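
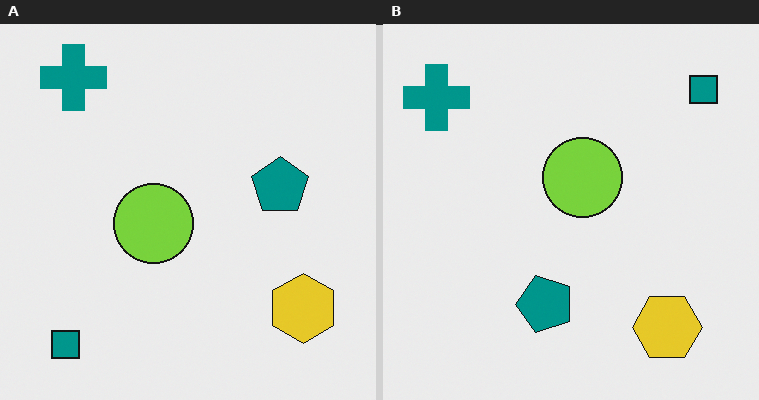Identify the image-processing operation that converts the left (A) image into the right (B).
The image was transposed (reflected across the top-left ↔ bottom-right diagonal).

Shapes have swapped their row and column positions — what was in the top-right is now in the bottom-left — a diagonal reflection.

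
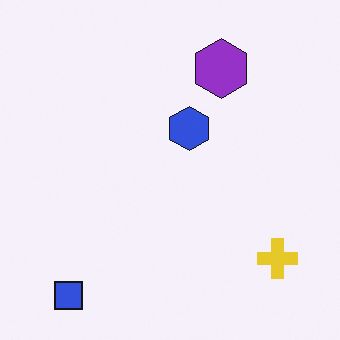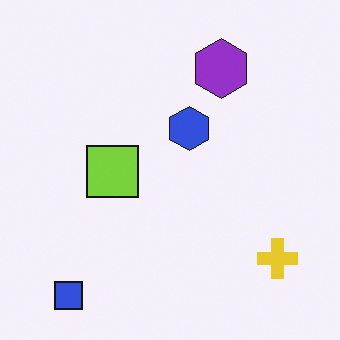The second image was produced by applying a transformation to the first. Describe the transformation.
The second image is the first overlaid with an additional lime square.

A lime square appears in the second image that is absent from the first.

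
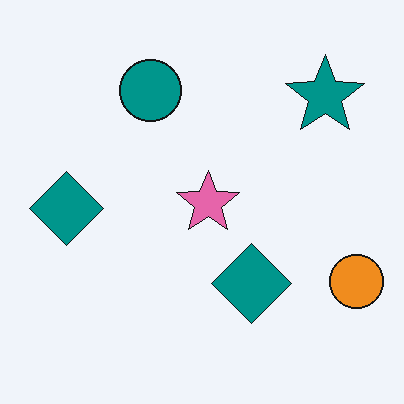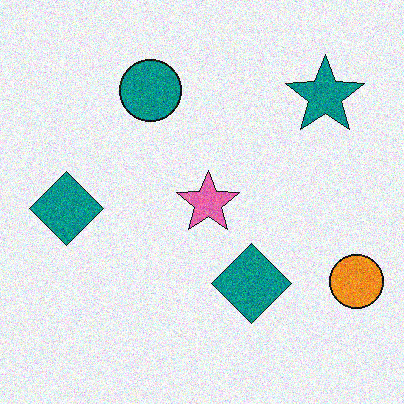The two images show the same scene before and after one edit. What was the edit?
The image was degraded with visible gaussian noise.

Random speckle covers the whole image, including the flat background.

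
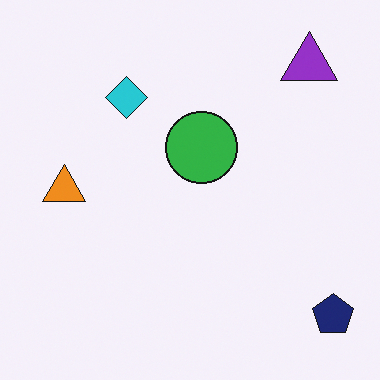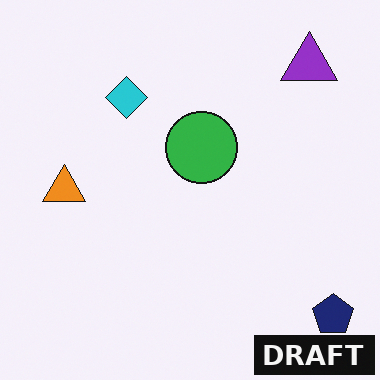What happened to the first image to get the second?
The transformation is: watermarked with the text "DRAFT" in the lower-right corner.

A dark label reading "DRAFT" appears in the lower-right corner.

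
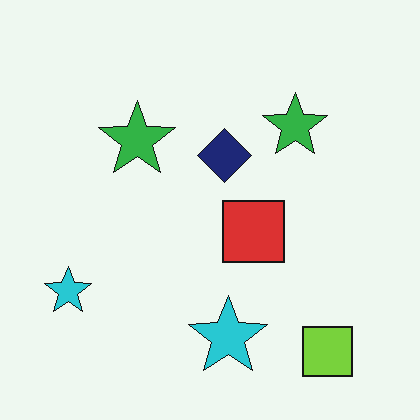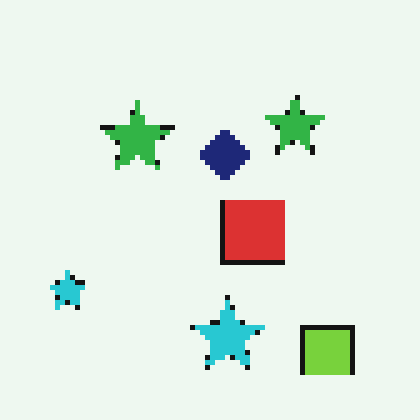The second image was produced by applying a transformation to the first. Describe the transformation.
The second image is the first lightly pixelated (a mild mosaic effect).

Shapes are reduced to large square blocks; fine edges and outlines are lost — a downscale-then-upscale (mosaic) effect.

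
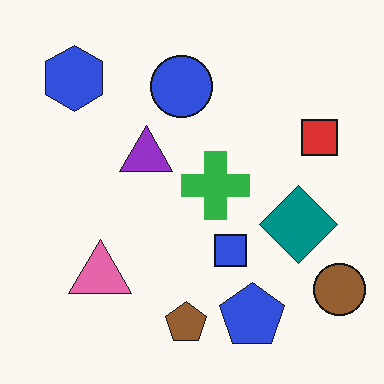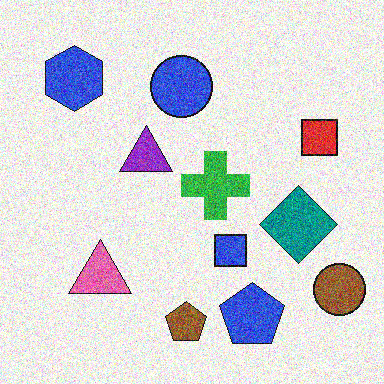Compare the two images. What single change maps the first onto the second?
The second image is the first degraded with heavy additive noise.

Random speckle covers the whole image, including the flat background.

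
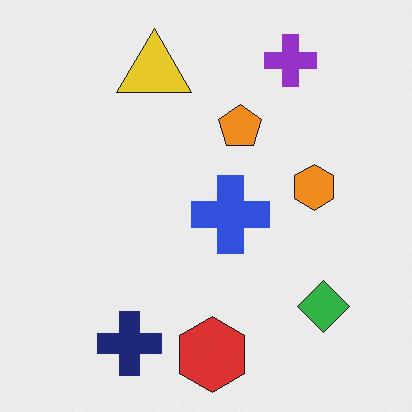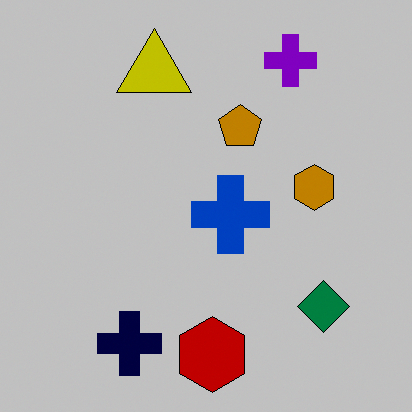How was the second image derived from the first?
The image was heavily posterized to just a handful of flat colors.

Each flat color has snapped to a coarser quantized level — most visibly, the near-white background has dropped to a flat grey.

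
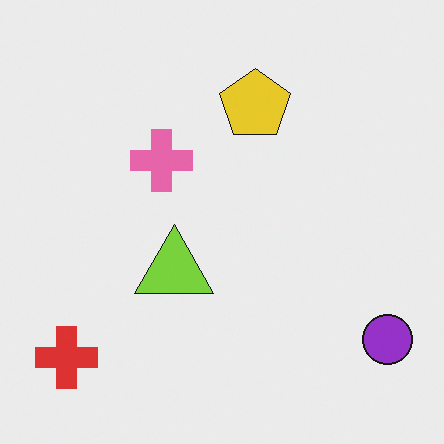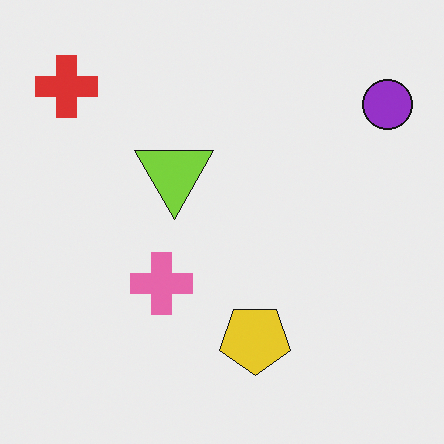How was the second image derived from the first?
Flipped vertically (top ↔ bottom).

The red cross is in the bottom-left of the first image and the top-left of the second — shapes on opposite sides of the horizontal midline have swapped in a mirror flip.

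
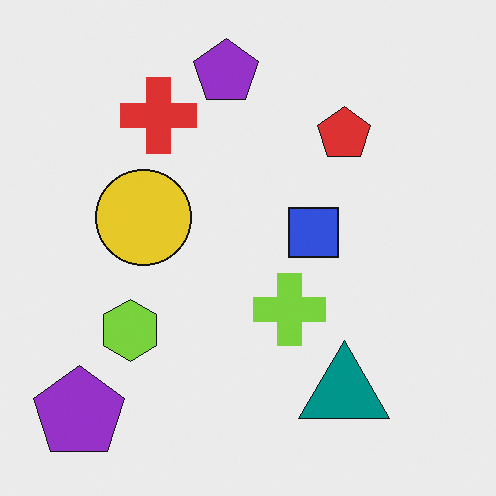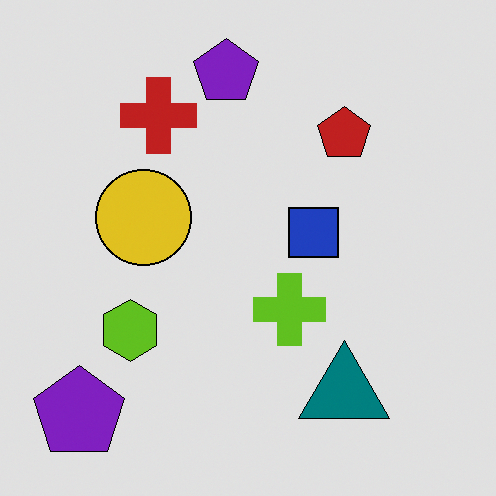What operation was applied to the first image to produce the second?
The image was posterized to a reduced palette.

Each flat color has snapped to a coarser quantized level — most visibly, the near-white background has dropped to a flat grey.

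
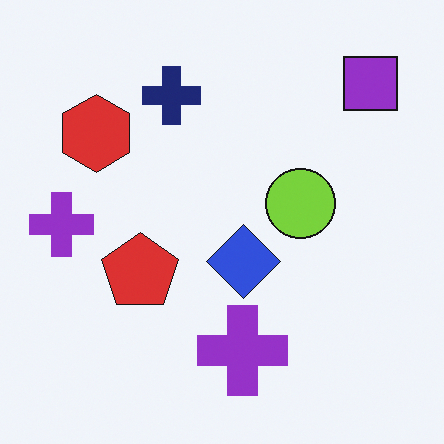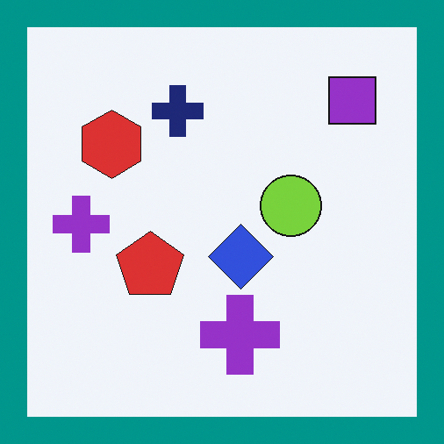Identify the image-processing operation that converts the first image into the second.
This is the original image framed with a teal border.

A solid teal frame runs around the edge of the second image, with the content slightly shrunk inside it.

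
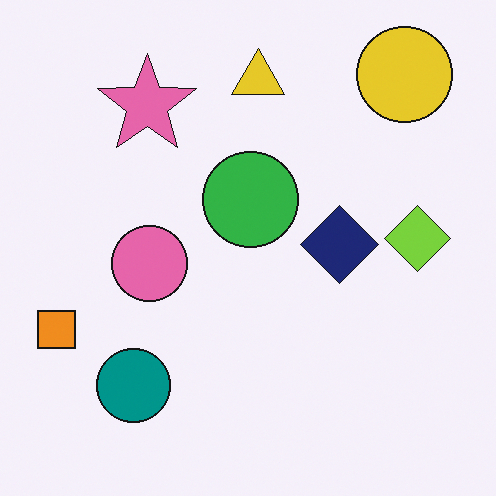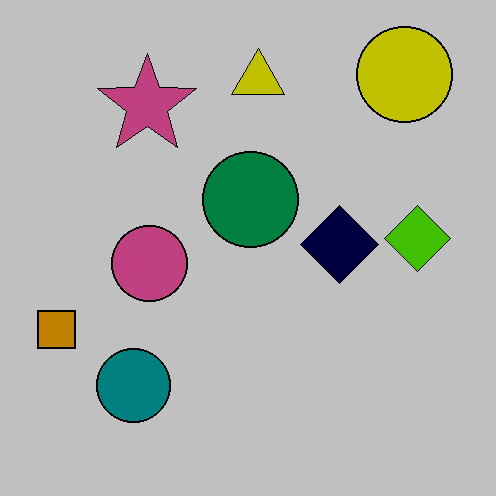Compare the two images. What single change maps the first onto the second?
The second image is the first heavily posterized to just a handful of flat colors.

Each flat color has snapped to a coarser quantized level — most visibly, the near-white background has dropped to a flat grey.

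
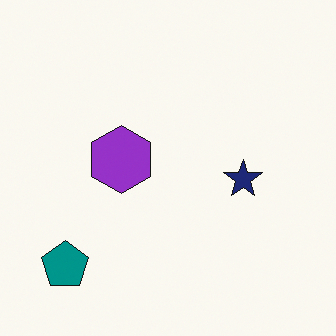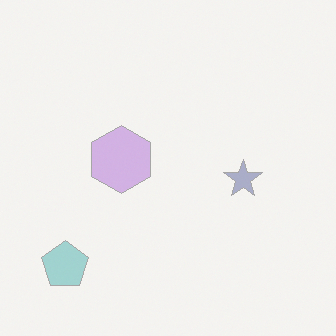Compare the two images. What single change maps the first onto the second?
Given much lower contrast.

Tones are pushed toward mid-grey across the whole image — a global contrast change.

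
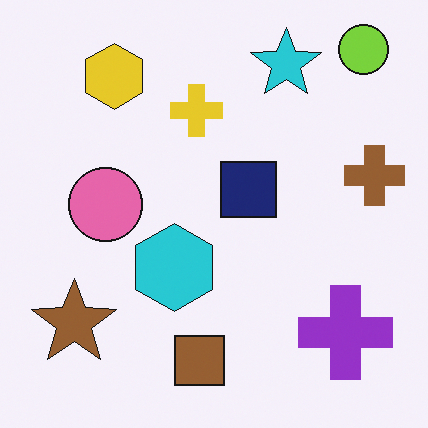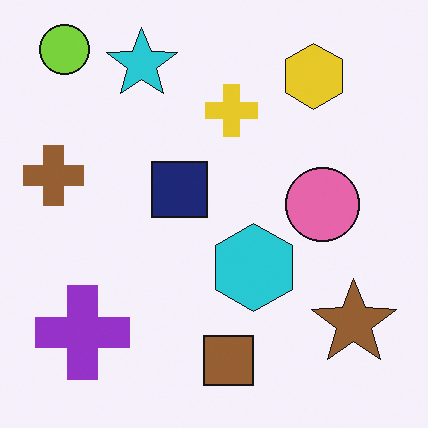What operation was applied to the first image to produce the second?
The transformation is: flipped horizontally (left ↔ right).

The brown cross is in the right of the first image and the left of the second — shapes on opposite sides of the vertical midline have swapped in a mirror flip.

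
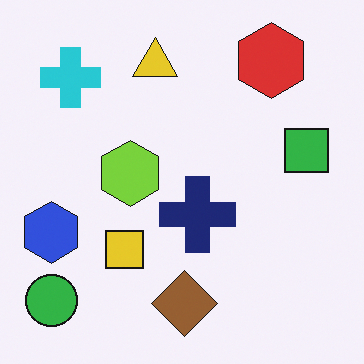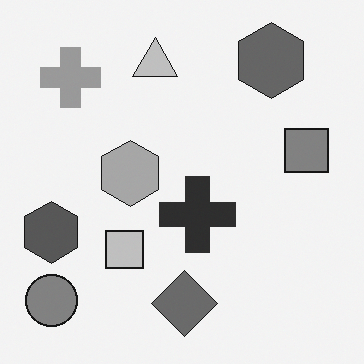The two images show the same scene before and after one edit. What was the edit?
The transformation is: converted to grayscale.

All color is removed — every shape is now a shade of grey.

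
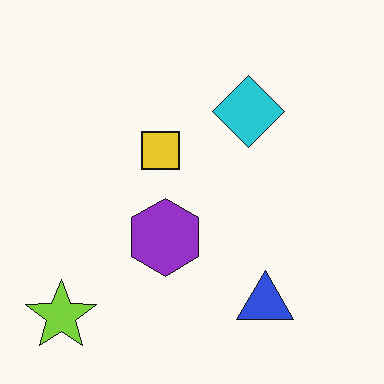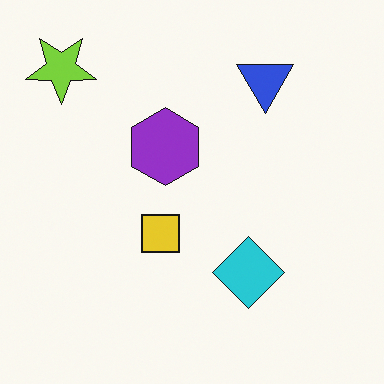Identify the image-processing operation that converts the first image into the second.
This is the original image flipped vertically (top ↔ bottom).

The lime star is in the bottom-left of the first image and the top-left of the second — shapes on opposite sides of the horizontal midline have swapped in a mirror flip.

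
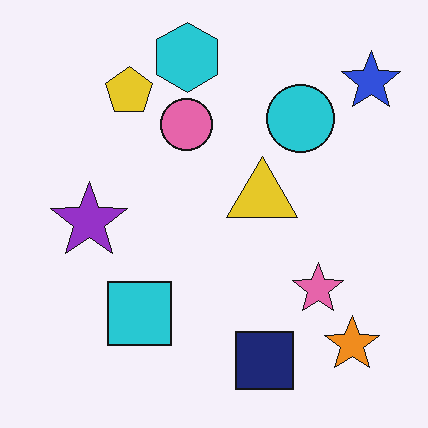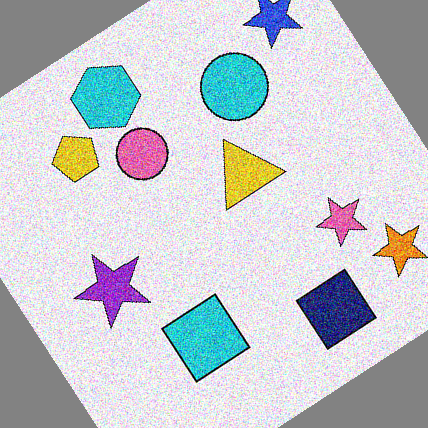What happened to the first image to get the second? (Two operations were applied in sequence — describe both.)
The second image is the first degraded with strong gaussian noise, then rotated counter-clockwise by a large amount — several tens of degrees.

Random speckle covers the whole image, including the flat background. Every shape is tilted by the same angle and the image corners show triangular fill wedges — a whole-image rotation by a non-right angle.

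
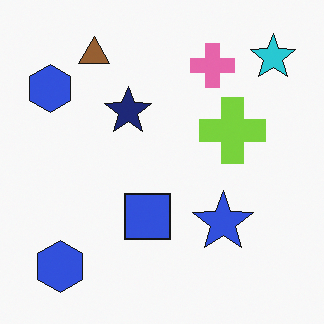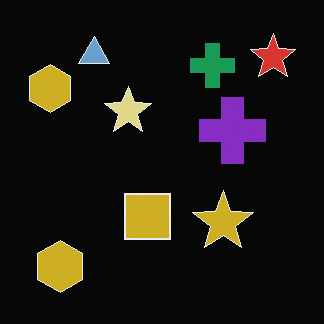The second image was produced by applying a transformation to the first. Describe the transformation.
The second image is the first color-inverted (negative).

The light background has become dark and every shape's color is its complement — a photographic negative.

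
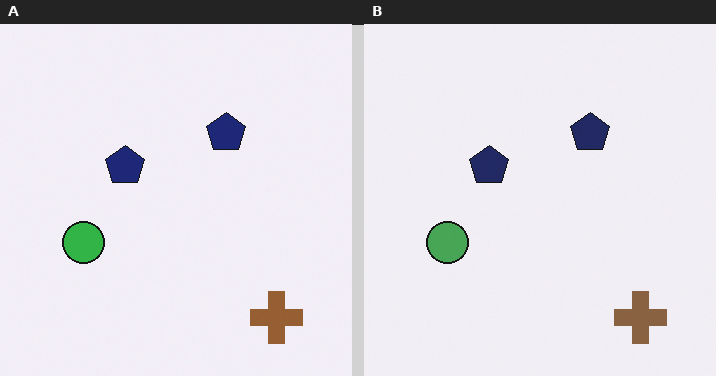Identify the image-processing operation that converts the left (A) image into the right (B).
The right (B) image is the left (A) slightly desaturated.

All colors are more muted and greyish — a global saturation change.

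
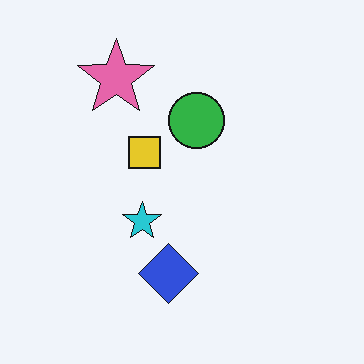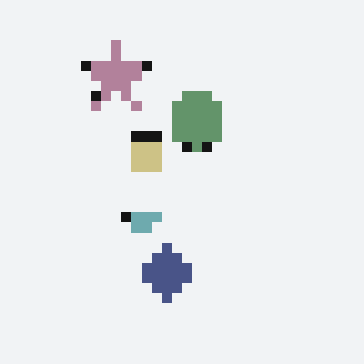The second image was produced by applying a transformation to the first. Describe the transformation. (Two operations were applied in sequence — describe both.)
The second image is the first heavily desaturated, then coarsely pixelated.

All colors are more muted and greyish — a global saturation change. Shapes are reduced to large square blocks; fine edges and outlines are lost — a downscale-then-upscale (mosaic) effect.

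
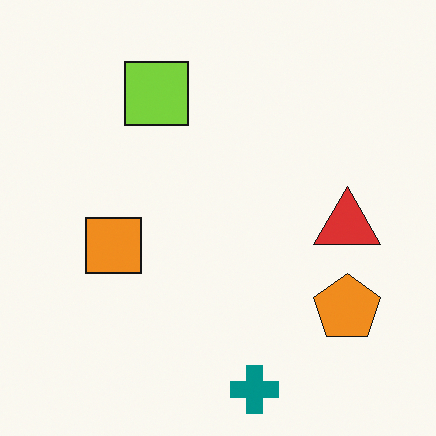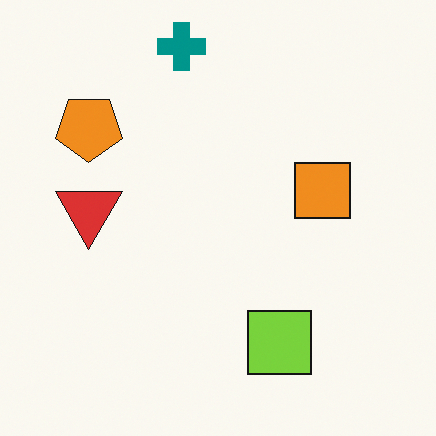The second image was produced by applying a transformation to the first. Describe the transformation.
The second image is the first rotated 180°.

The teal cross sits in the bottom of the first image and the top of the second — consistent with a whole-image 180° rotation.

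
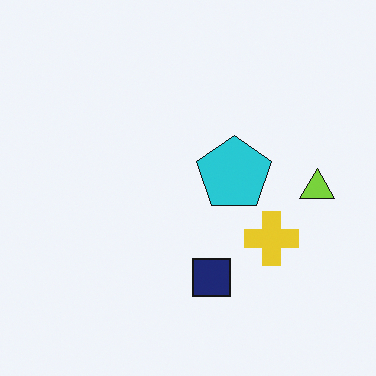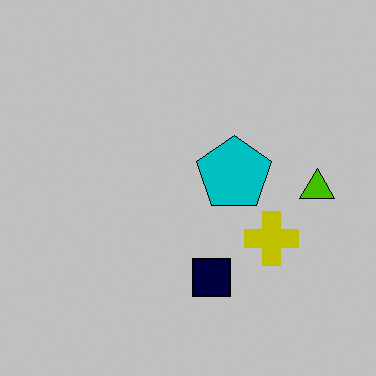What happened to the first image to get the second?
The image was heavily posterized to just a handful of flat colors.

Each flat color has snapped to a coarser quantized level — most visibly, the near-white background has dropped to a flat grey.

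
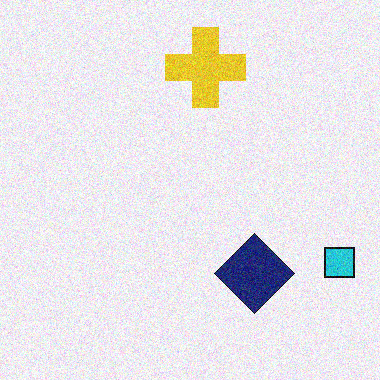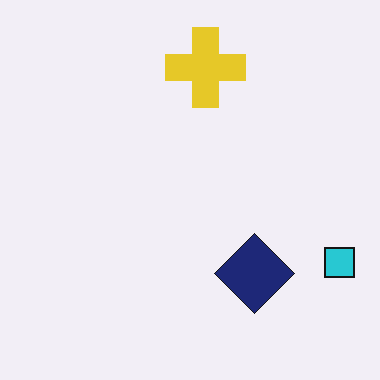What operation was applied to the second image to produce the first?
The first image is the second degraded with visible gaussian noise.

Random speckle covers the whole image, including the flat background.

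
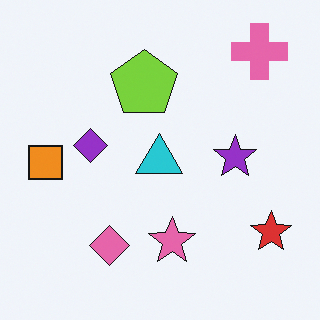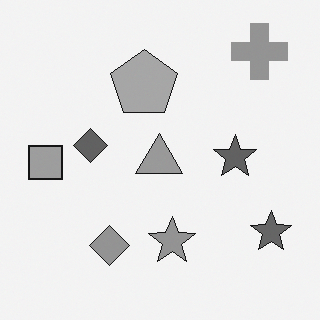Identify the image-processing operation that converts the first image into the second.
The image was converted to grayscale.

All color is removed — every shape is now a shade of grey.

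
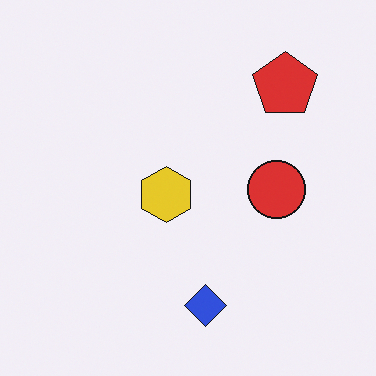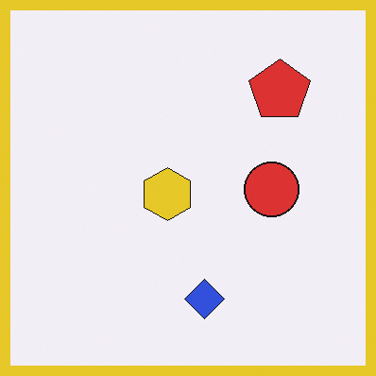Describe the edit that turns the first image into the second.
The transformation is: framed with a yellow border.

A solid yellow frame runs around the edge of the second image, with the content slightly shrunk inside it.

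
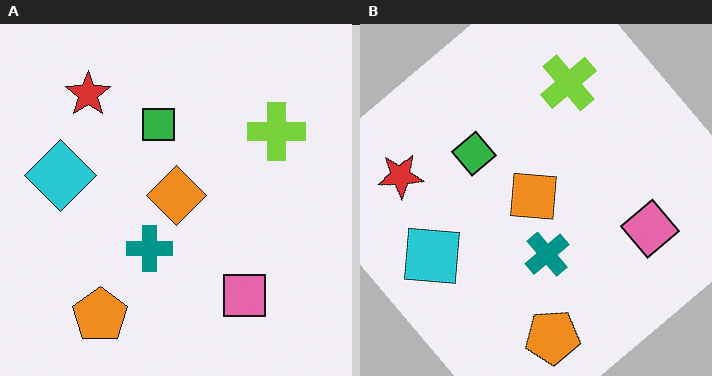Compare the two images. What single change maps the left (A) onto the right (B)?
Rotated counter-clockwise by a large amount — several tens of degrees.

Every shape is tilted by the same angle and the image corners show triangular fill wedges — a whole-image rotation by a non-right angle.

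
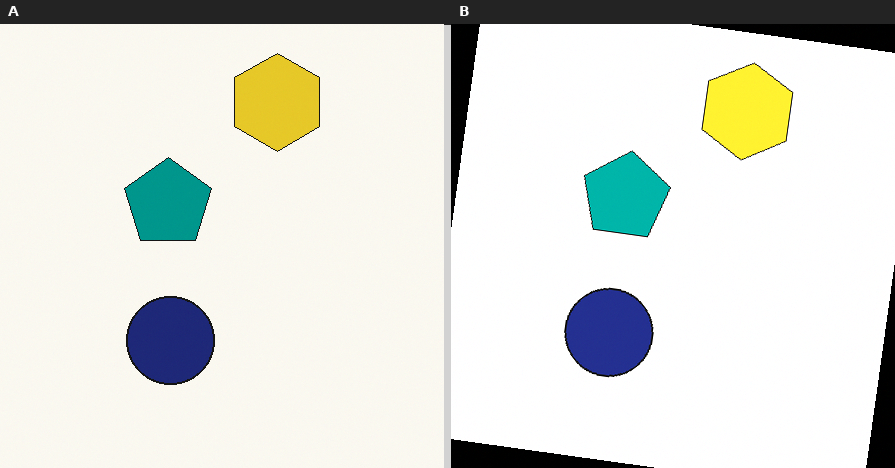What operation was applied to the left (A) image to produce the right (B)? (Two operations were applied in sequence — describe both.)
The image was rotated clockwise by a slight angle, then brightened a little.

Every shape is tilted by the same angle and the image corners show triangular fill wedges — a whole-image rotation by a non-right angle. Every pixel — background and shapes alike — is uniformly brightened.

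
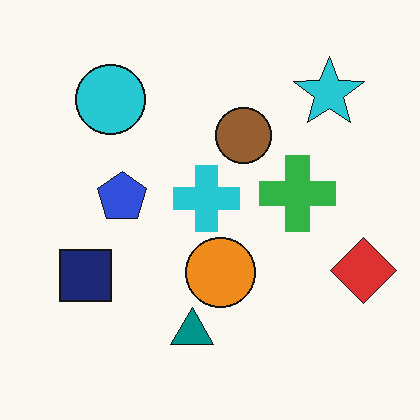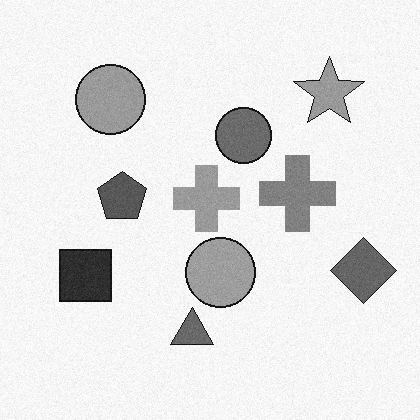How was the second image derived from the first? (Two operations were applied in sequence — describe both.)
The transformation is: degraded with a light layer of grain, then converted to grayscale.

Random speckle covers the whole image, including the flat background. All color is removed — every shape is now a shade of grey.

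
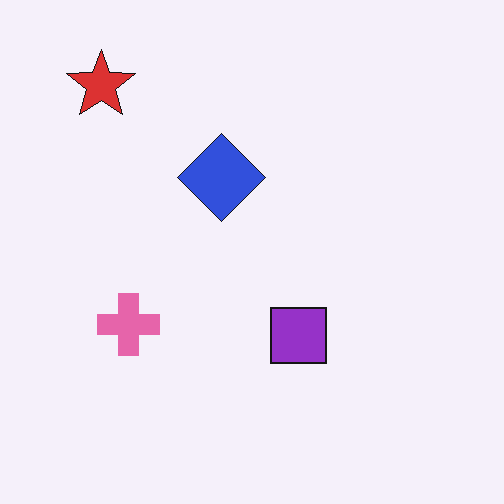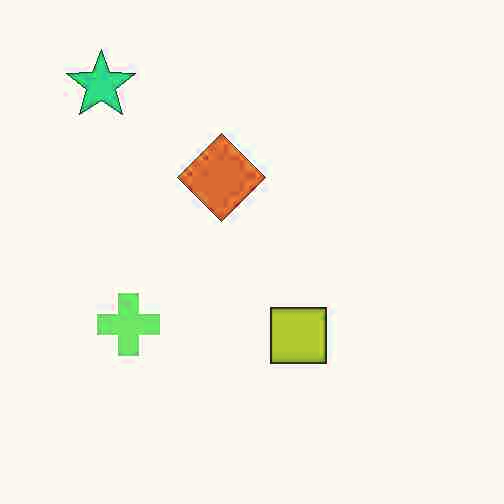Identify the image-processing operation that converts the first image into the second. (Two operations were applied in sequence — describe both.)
The second image is the first degraded with heavy JPEG compression, then hue-shifted noticeably.

Blocky 8×8 compression artifacts appear around shape edges and the flat background shows ringing — characteristic JPEG degradation. Every shape's color has rotated by the same amount around the hue wheel — a uniform hue shift.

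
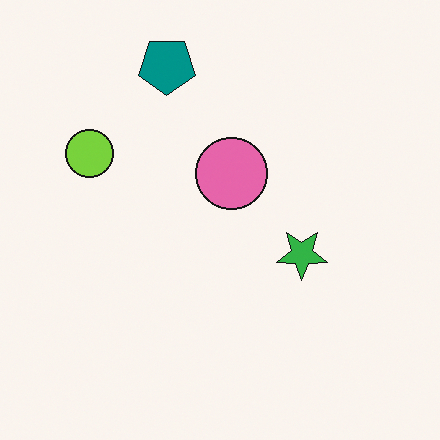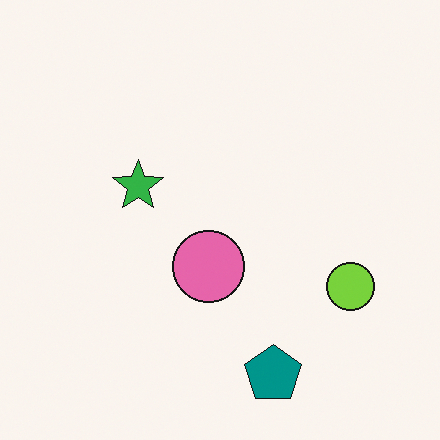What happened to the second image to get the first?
The transformation is: rotated 180°.

The teal pentagon sits in the bottom of the second image and the top of the first — consistent with a whole-image 180° rotation.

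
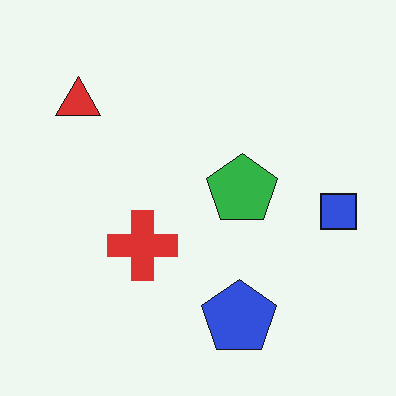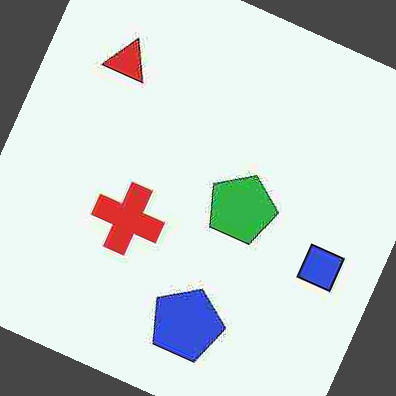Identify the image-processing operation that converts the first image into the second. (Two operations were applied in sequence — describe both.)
The second image is the first degraded with heavy JPEG compression, then rotated clockwise by a moderate amount.

Blocky 8×8 compression artifacts appear around shape edges and the flat background shows ringing — characteristic JPEG degradation. Every shape is tilted by the same angle and the image corners show triangular fill wedges — a whole-image rotation by a non-right angle.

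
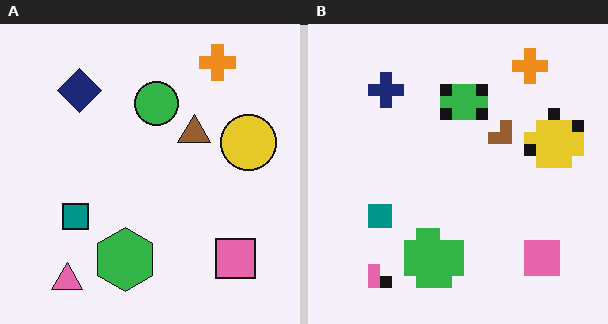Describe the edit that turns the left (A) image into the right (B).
This is the original image coarsely pixelated.

Shapes are reduced to large square blocks; fine edges and outlines are lost — a downscale-then-upscale (mosaic) effect.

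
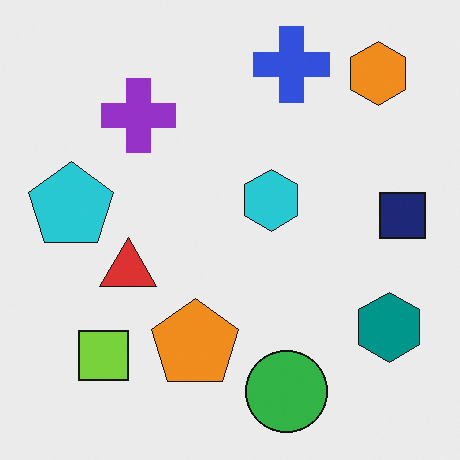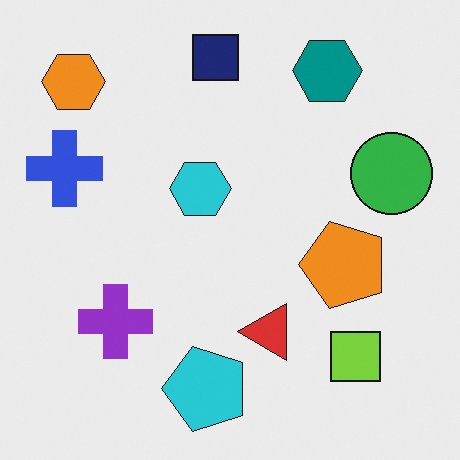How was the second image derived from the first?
The transformation is: rotated 90° counter-clockwise.

The orange hexagon sits in the top-right of the first image and the top-left of the second — consistent with a whole-image 90° counter-clockwise rotation.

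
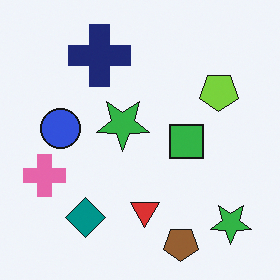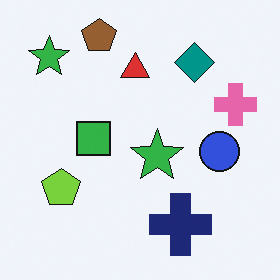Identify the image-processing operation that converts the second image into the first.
The first image is the second rotated 180°.

The brown pentagon sits in the top of the second image and the bottom of the first — consistent with a whole-image 180° rotation.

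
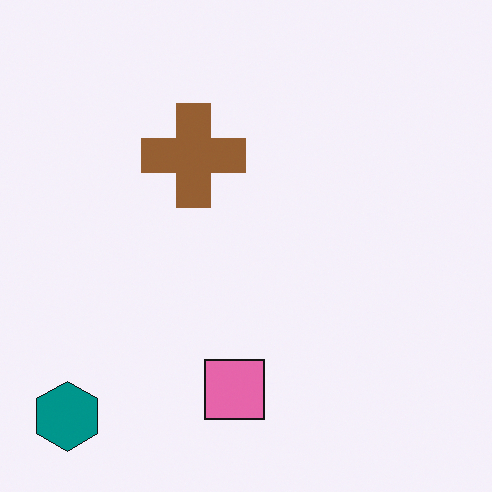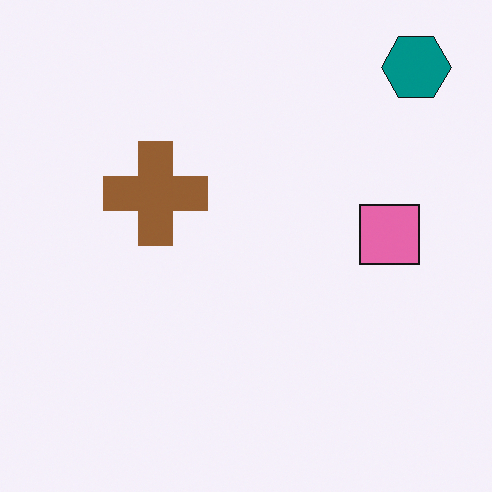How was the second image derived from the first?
The image was transposed (reflected across the top-left ↔ bottom-right diagonal).

Shapes have swapped their row and column positions — what was in the top-right is now in the bottom-left — a diagonal reflection.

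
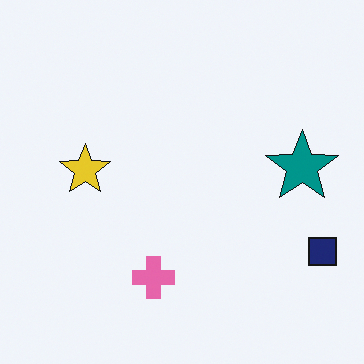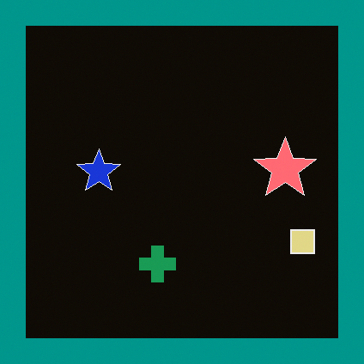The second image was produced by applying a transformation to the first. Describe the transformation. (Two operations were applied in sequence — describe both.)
The second image is the first color-inverted (negative), then framed with a teal border.

The light background has become dark and every shape's color is its complement — a photographic negative. A solid teal frame runs around the edge of the second image, with the content slightly shrunk inside it.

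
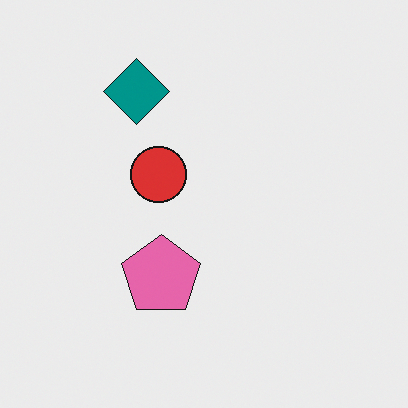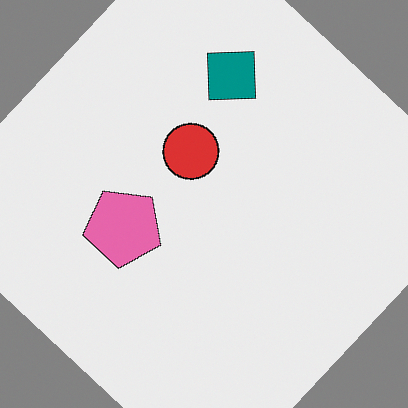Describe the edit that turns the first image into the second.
The transformation is: rotated clockwise by a large amount — several tens of degrees.

Every shape is tilted by the same angle and the image corners show triangular fill wedges — a whole-image rotation by a non-right angle.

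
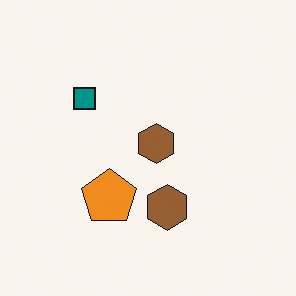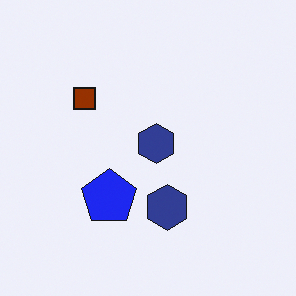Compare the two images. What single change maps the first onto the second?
It was hue-shifted through roughly half the color wheel.

Every shape's color has rotated by the same amount around the hue wheel — a uniform hue shift.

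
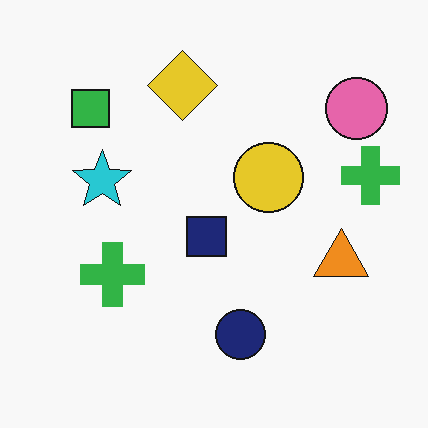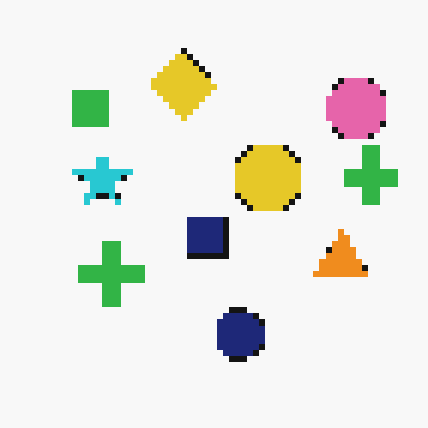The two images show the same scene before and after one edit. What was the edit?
This is the original image pixelated into visible square blocks.

Shapes are reduced to large square blocks; fine edges and outlines are lost — a downscale-then-upscale (mosaic) effect.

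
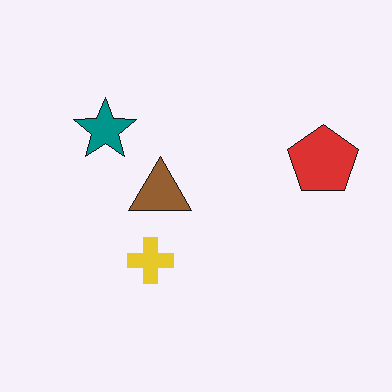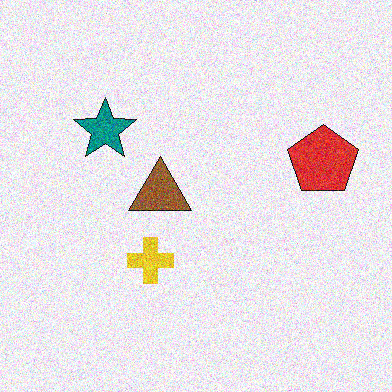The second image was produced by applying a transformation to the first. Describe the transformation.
Degraded with strong gaussian noise.

Random speckle covers the whole image, including the flat background.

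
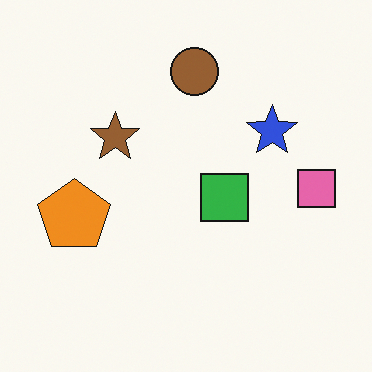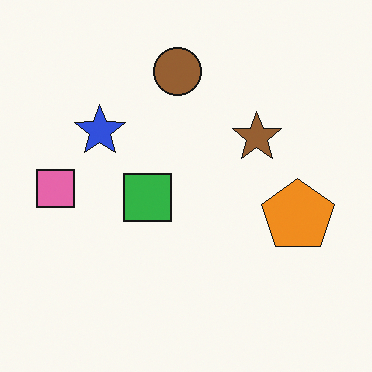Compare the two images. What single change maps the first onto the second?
The transformation is: flipped horizontally (left ↔ right).

The pink square is in the right of the first image and the left of the second — shapes on opposite sides of the vertical midline have swapped in a mirror flip.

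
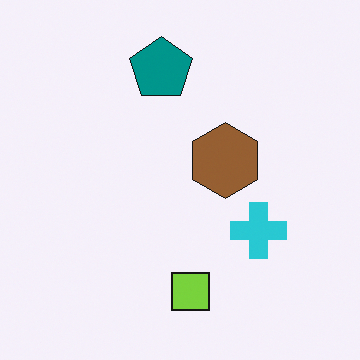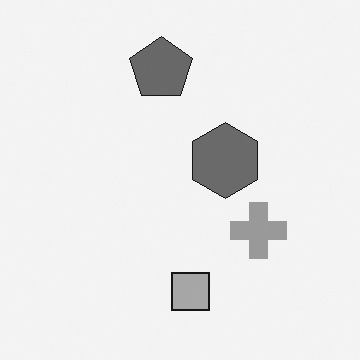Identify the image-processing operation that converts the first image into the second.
Converted to grayscale.

All color is removed — every shape is now a shade of grey.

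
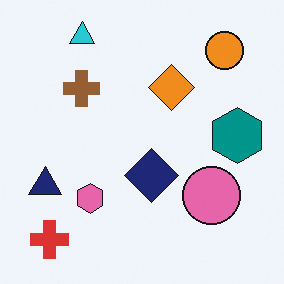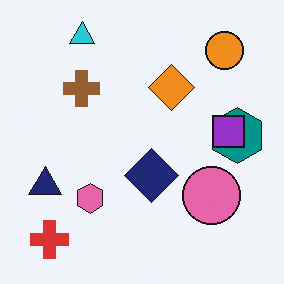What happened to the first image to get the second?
This is the original image overlaid with an additional purple square.

A purple square appears in the second image that is absent from the first.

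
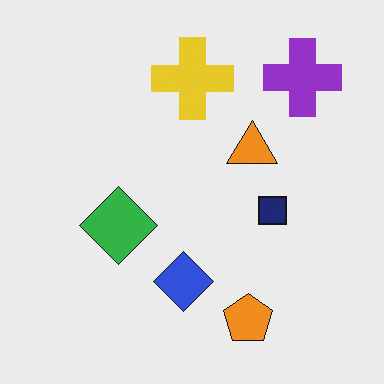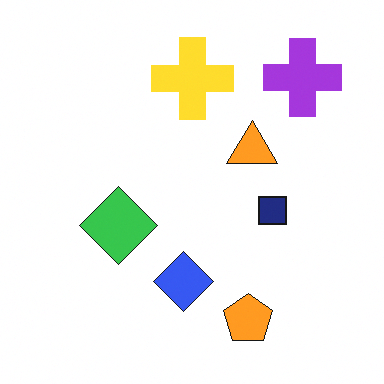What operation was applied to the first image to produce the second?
Slightly brightened.

Every pixel — background and shapes alike — is uniformly brightened.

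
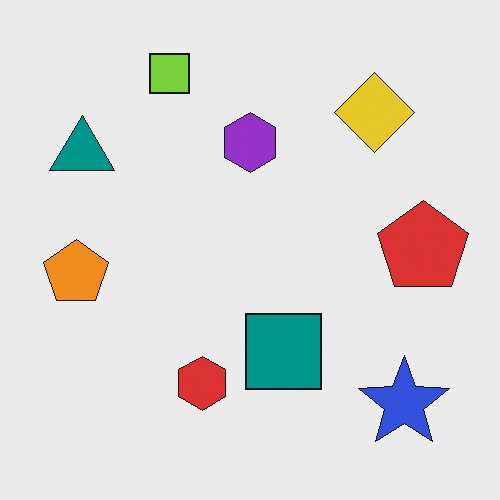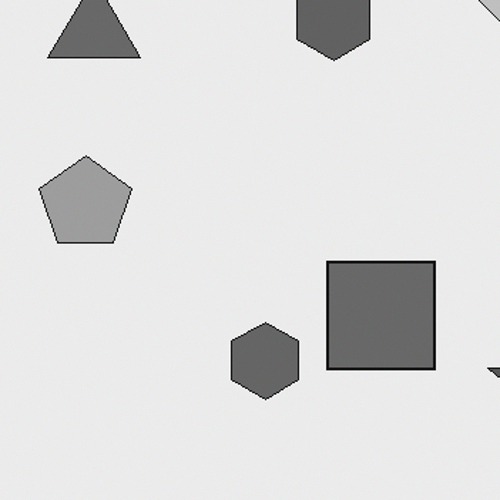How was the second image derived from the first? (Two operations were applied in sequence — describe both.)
It was converted to grayscale, then cropped to a modestly smaller region and rescaled.

All color is removed — every shape is now a shade of grey. The visible shapes are larger and the field of view is narrower; shapes near the original edges may be partly or wholly outside the frame — a crop-and-rescale.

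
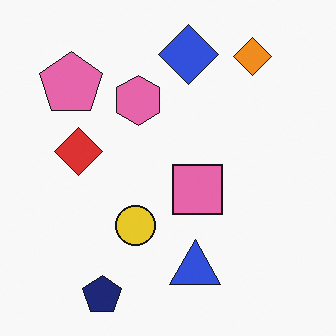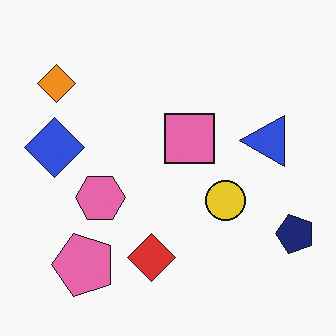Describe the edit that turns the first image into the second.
The image was rotated 90° counter-clockwise.

The navy pentagon sits in the bottom-left of the first image and the bottom-right of the second — consistent with a whole-image 90° counter-clockwise rotation.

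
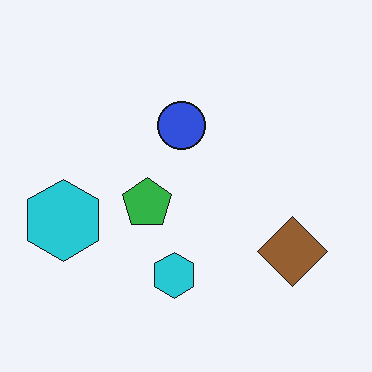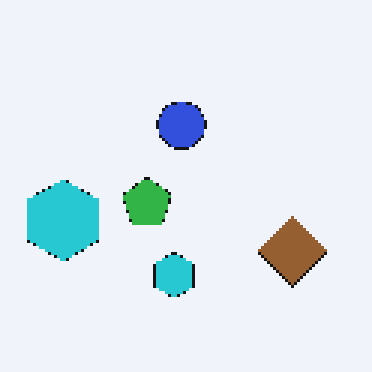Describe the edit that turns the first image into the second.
This is the original image lightly pixelated (a mild mosaic effect).

Shapes are reduced to large square blocks; fine edges and outlines are lost — a downscale-then-upscale (mosaic) effect.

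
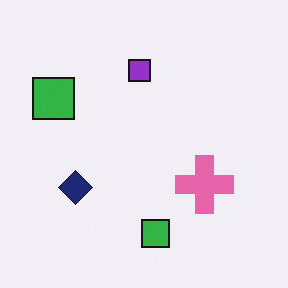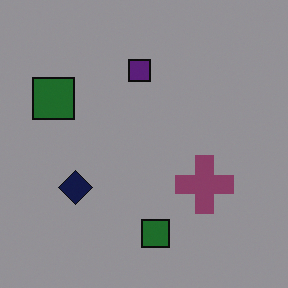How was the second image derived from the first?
The image was substantially darkened.

Every pixel — background and shapes alike — is uniformly darkened.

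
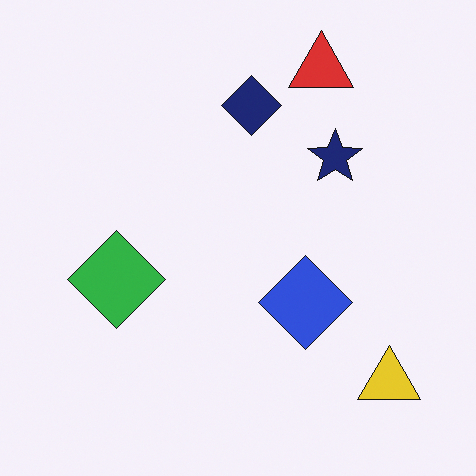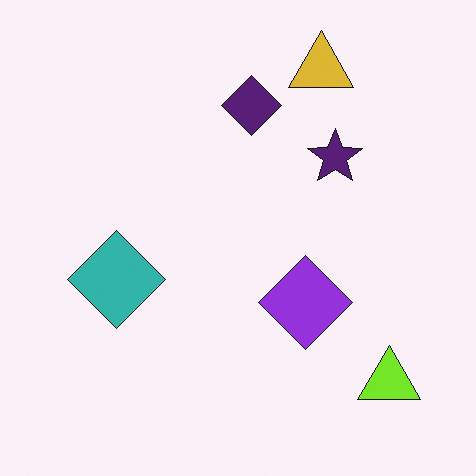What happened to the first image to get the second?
This is the original image hue-shifted by a small amount.

Every shape's color has rotated by the same amount around the hue wheel — a uniform hue shift.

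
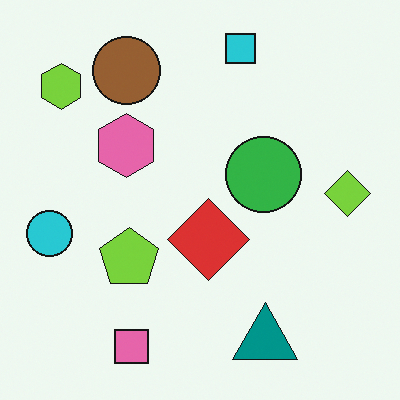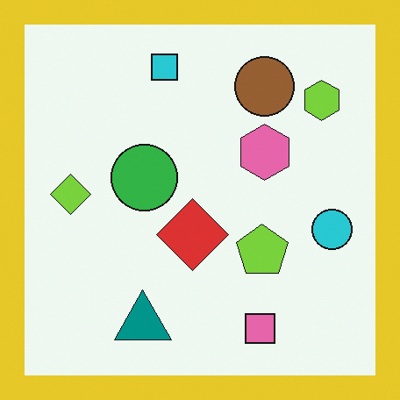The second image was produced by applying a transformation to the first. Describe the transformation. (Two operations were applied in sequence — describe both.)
The second image is the first flipped horizontally (left ↔ right), then framed with a yellow border.

The cyan circle is in the left of the first image and the right of the second — shapes on opposite sides of the vertical midline have swapped in a mirror flip. A solid yellow frame runs around the edge of the second image, with the content slightly shrunk inside it.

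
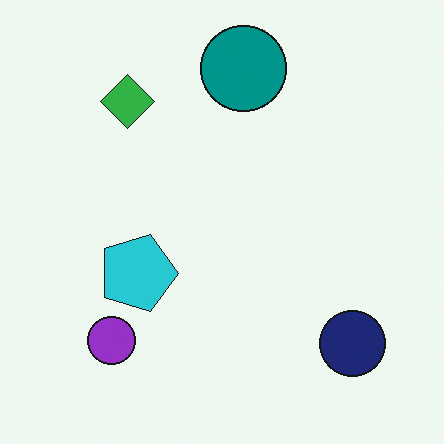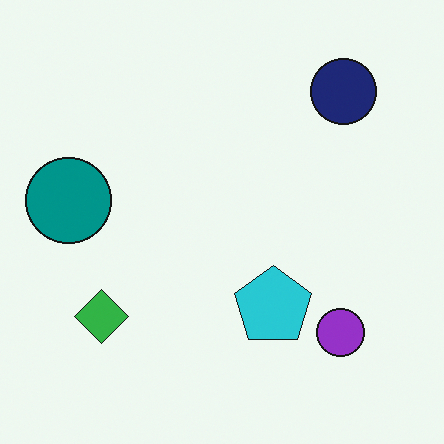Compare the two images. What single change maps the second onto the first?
The transformation is: rotated 90° clockwise.

The navy circle sits in the top-right of the second image and the bottom-right of the first — consistent with a whole-image 90° clockwise rotation.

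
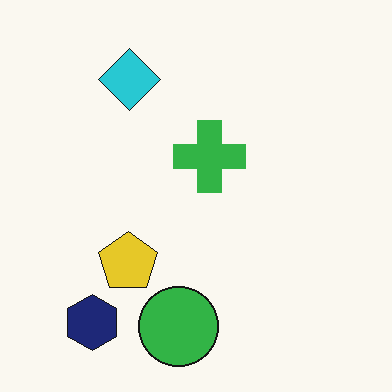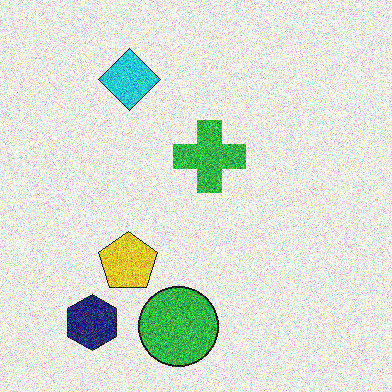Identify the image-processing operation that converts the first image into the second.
The image was degraded with strong gaussian noise.

Random speckle covers the whole image, including the flat background.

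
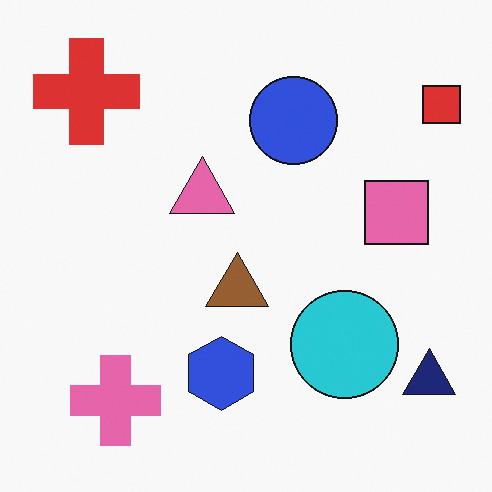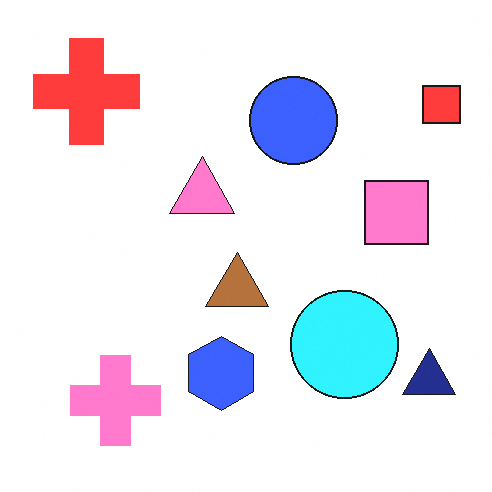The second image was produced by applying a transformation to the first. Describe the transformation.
It was slightly brightened.

Every pixel — background and shapes alike — is uniformly brightened.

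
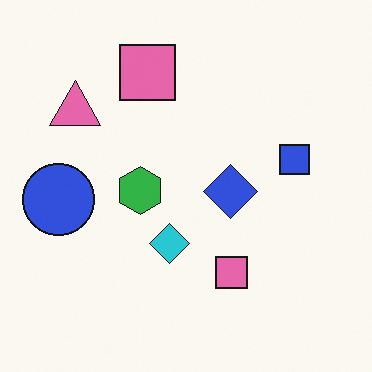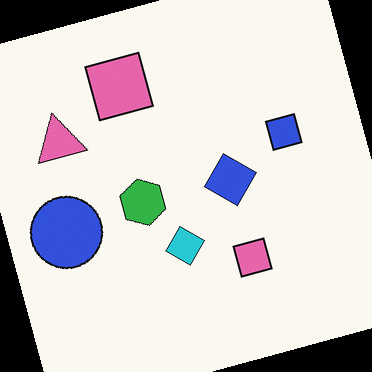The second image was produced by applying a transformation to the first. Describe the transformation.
It was rotated counter-clockwise by a moderate amount.

Every shape is tilted by the same angle and the image corners show triangular fill wedges — a whole-image rotation by a non-right angle.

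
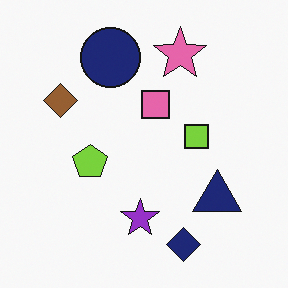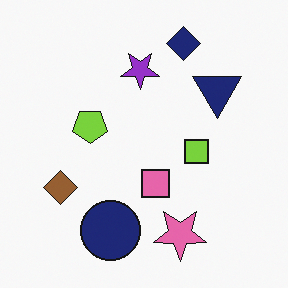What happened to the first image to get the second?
The image was flipped vertically (top ↔ bottom).

The navy diamond is in the bottom of the first image and the top of the second — shapes on opposite sides of the horizontal midline have swapped in a mirror flip.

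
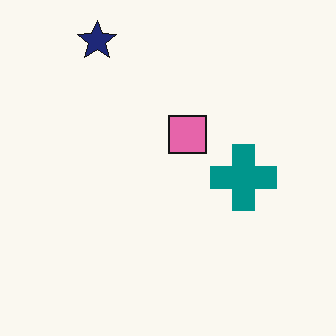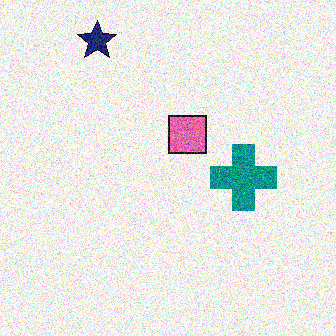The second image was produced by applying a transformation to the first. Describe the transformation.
The image was degraded with a thick layer of grain.

Random speckle covers the whole image, including the flat background.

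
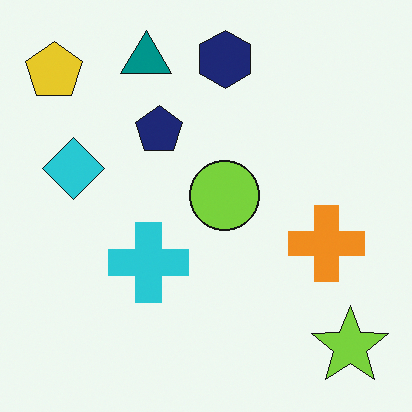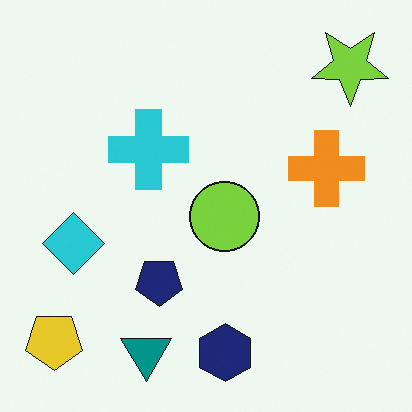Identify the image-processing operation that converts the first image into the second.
This is the original image flipped vertically (top ↔ bottom).

The teal triangle is in the top of the first image and the bottom of the second — shapes on opposite sides of the horizontal midline have swapped in a mirror flip.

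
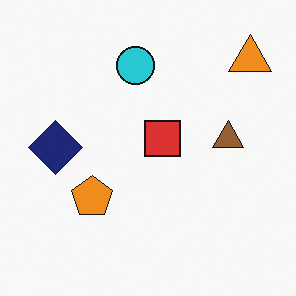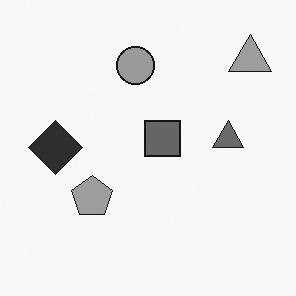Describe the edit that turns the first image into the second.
The image was converted to grayscale.

All color is removed — every shape is now a shade of grey.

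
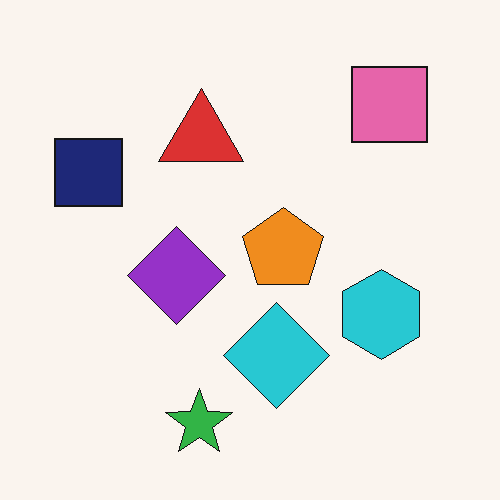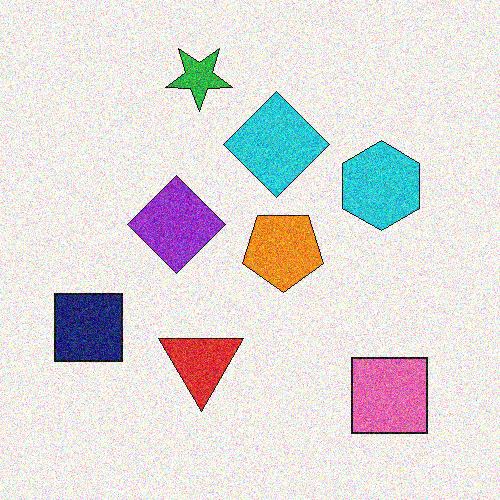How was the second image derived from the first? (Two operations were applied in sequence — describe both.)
It was degraded with a thick layer of grain, then flipped vertically (top ↔ bottom).

Random speckle covers the whole image, including the flat background. The green star is in the bottom of the first image and the top of the second — shapes on opposite sides of the horizontal midline have swapped in a mirror flip.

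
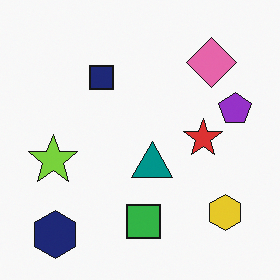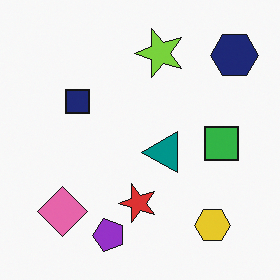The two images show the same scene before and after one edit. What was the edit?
It was transposed (reflected across the top-left ↔ bottom-right diagonal).

Shapes have swapped their row and column positions — what was in the top-right is now in the bottom-left — a diagonal reflection.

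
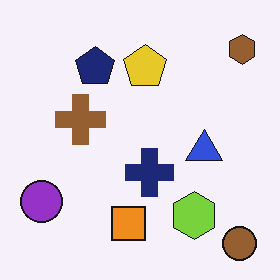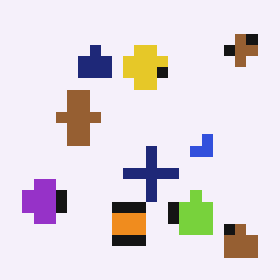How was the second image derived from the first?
The transformation is: coarsely pixelated.

Shapes are reduced to large square blocks; fine edges and outlines are lost — a downscale-then-upscale (mosaic) effect.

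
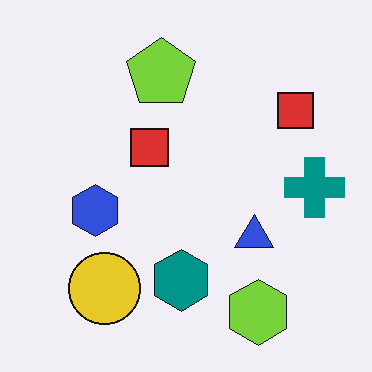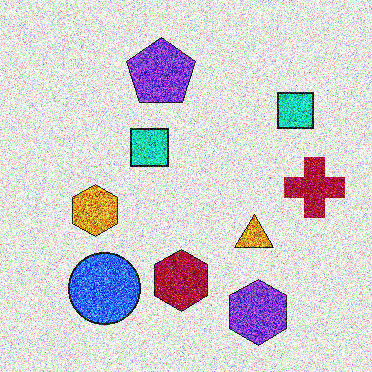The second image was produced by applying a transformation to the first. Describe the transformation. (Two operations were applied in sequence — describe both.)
It was degraded with a thick layer of grain, then hue-shifted by a large amount.

Random speckle covers the whole image, including the flat background. Every shape's color has rotated by the same amount around the hue wheel — a uniform hue shift.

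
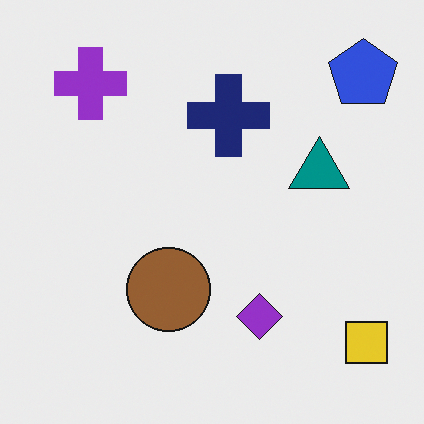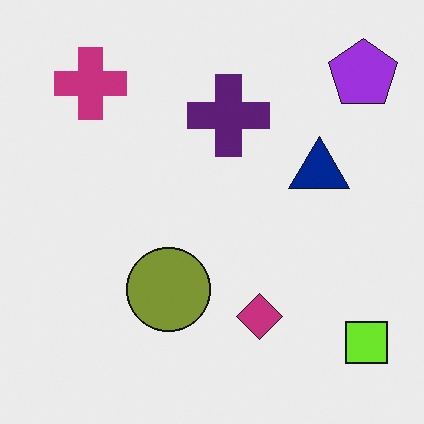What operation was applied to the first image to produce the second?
Hue-shifted by a small amount.

Every shape's color has rotated by the same amount around the hue wheel — a uniform hue shift.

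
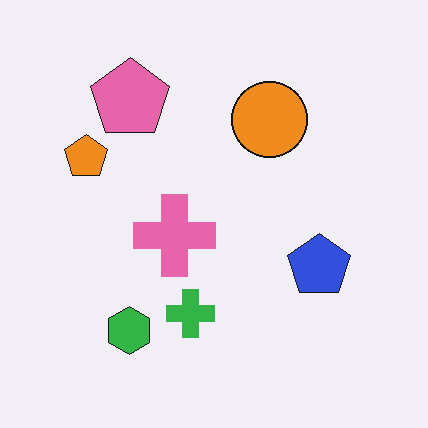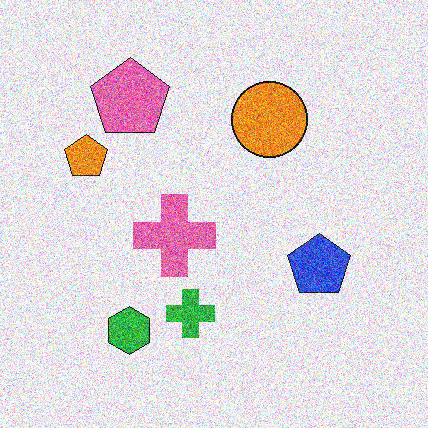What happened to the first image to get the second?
The image was degraded with strong gaussian noise.

Random speckle covers the whole image, including the flat background.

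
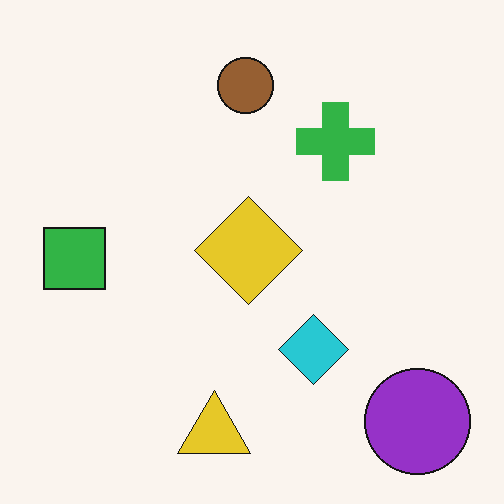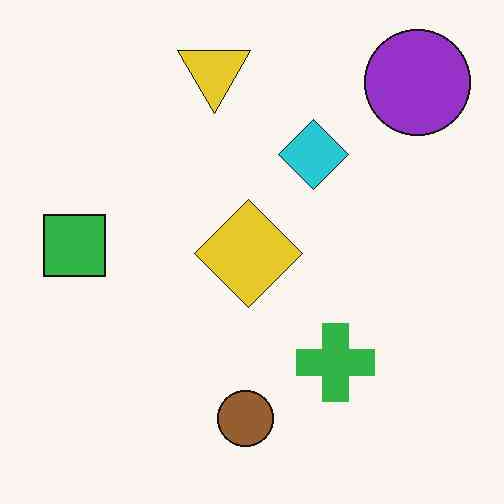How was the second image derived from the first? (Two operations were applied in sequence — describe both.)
This is the original image JPEG-compressed with visible artifacts, then flipped vertically (top ↔ bottom).

Blocky 8×8 compression artifacts appear around shape edges and the flat background shows ringing — characteristic JPEG degradation. The yellow triangle is in the bottom of the first image and the top of the second — shapes on opposite sides of the horizontal midline have swapped in a mirror flip.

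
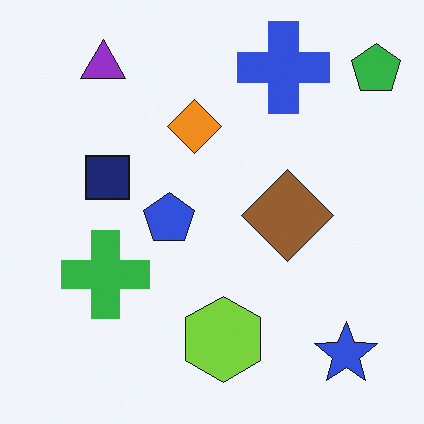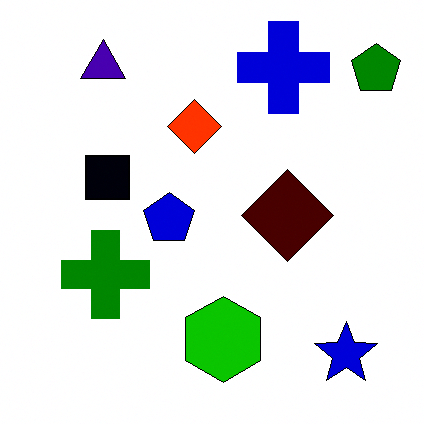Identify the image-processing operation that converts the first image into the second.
The second image is the first boosted in contrast.

Tones are pushed away from mid-grey across the whole image — a global contrast change.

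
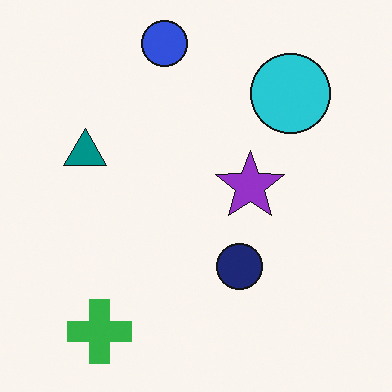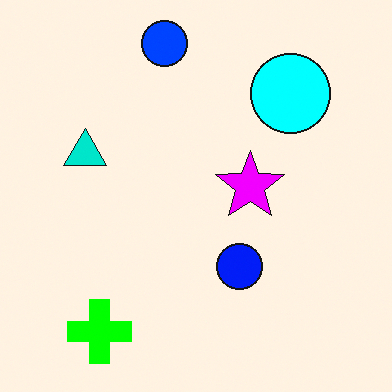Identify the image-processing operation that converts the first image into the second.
Heavily oversaturated.

All colors are more vivid — a global saturation change.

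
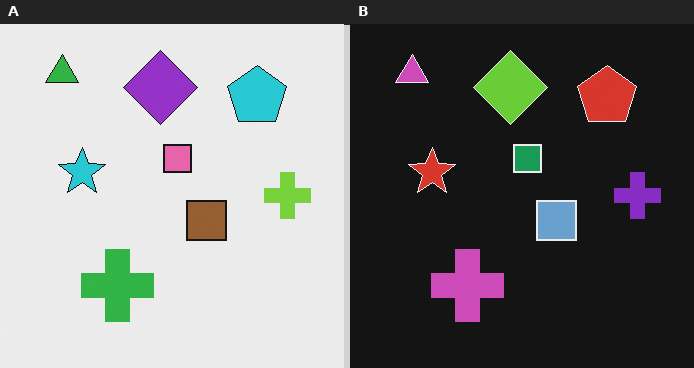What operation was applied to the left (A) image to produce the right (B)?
The image was color-inverted (negative).

The light background has become dark and every shape's color is its complement — a photographic negative.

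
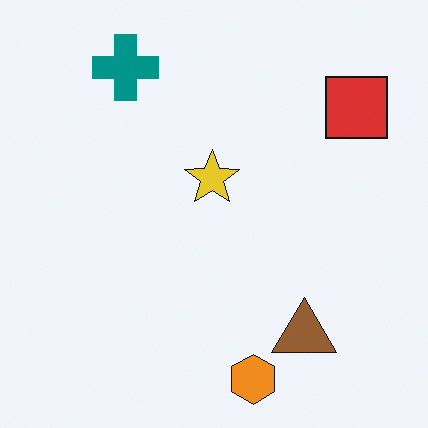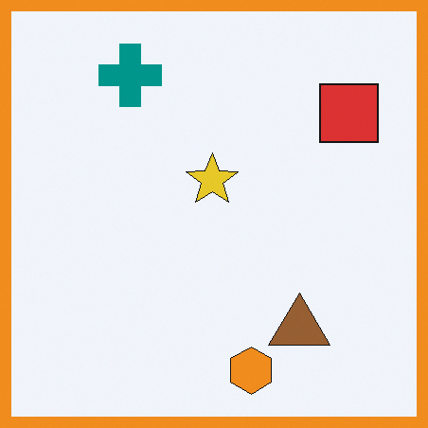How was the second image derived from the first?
The second image is the first framed with a orange border.

A solid orange frame runs around the edge of the second image, with the content slightly shrunk inside it.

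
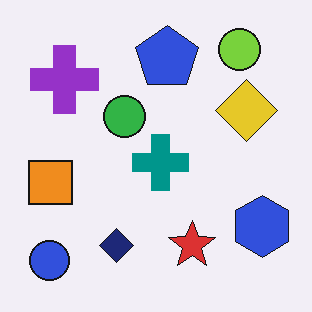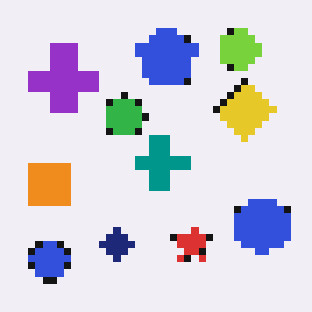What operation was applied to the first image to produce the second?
The second image is the first pixelated into visible square blocks.

Shapes are reduced to large square blocks; fine edges and outlines are lost — a downscale-then-upscale (mosaic) effect.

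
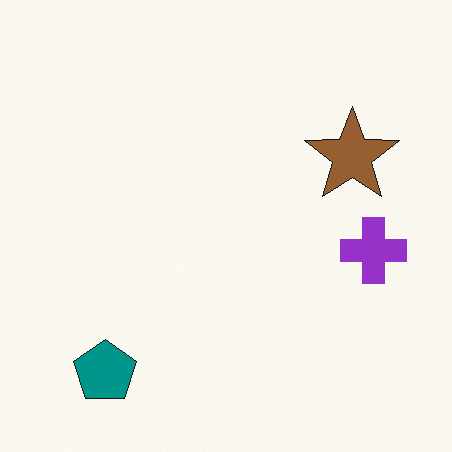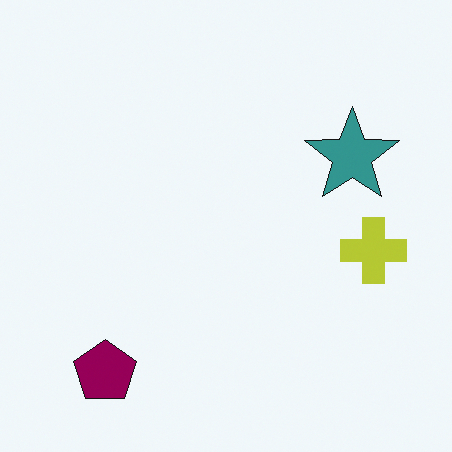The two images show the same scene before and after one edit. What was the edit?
This is the original image hue-shifted noticeably.

Every shape's color has rotated by the same amount around the hue wheel — a uniform hue shift.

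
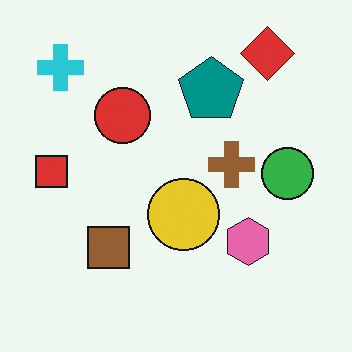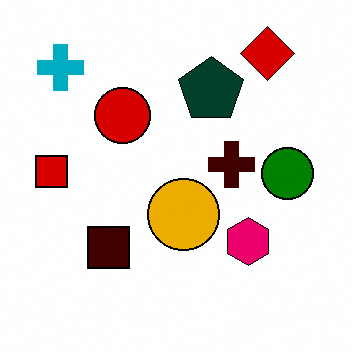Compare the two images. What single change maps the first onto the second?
The image was boosted in contrast.

Tones are pushed away from mid-grey across the whole image — a global contrast change.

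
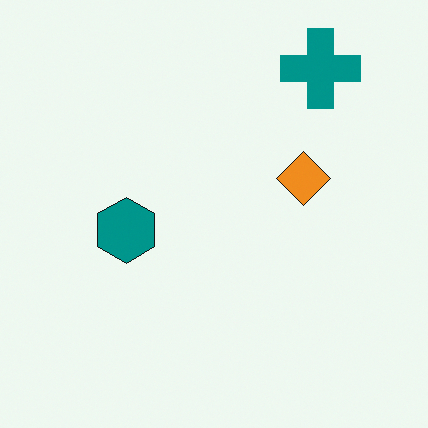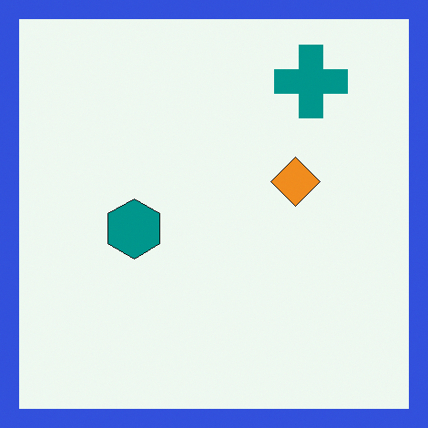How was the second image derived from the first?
It was framed with a blue border.

A solid blue frame runs around the edge of the second image, with the content slightly shrunk inside it.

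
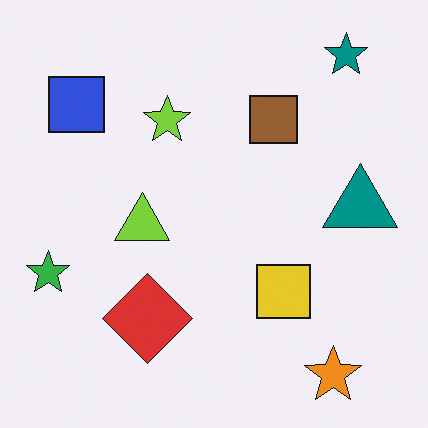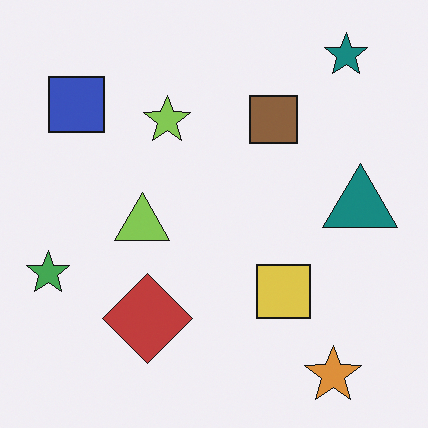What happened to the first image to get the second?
It was slightly desaturated.

All colors are more muted and greyish — a global saturation change.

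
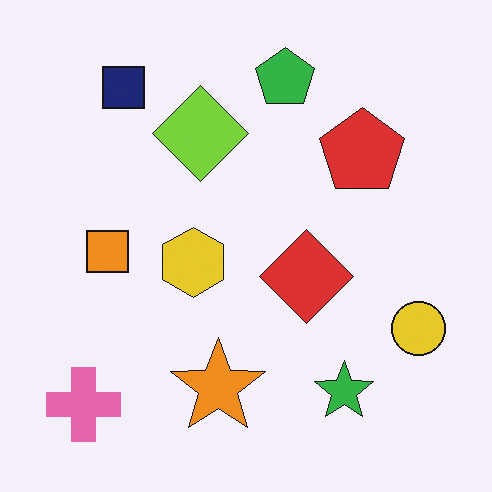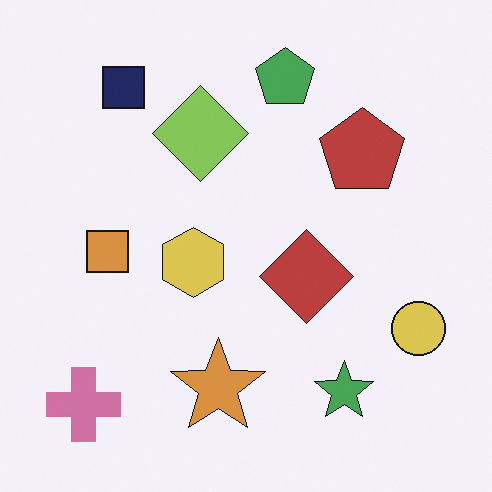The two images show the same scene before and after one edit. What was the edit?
The second image is the first slightly desaturated.

All colors are more muted and greyish — a global saturation change.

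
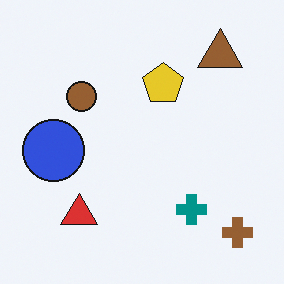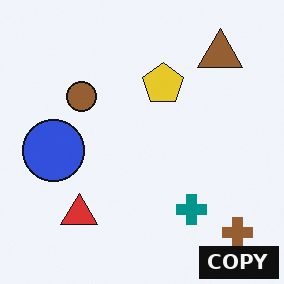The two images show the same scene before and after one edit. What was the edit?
The second image is the first watermarked with the text "COPY" in the lower-right corner.

A dark label reading "COPY" appears in the lower-right corner.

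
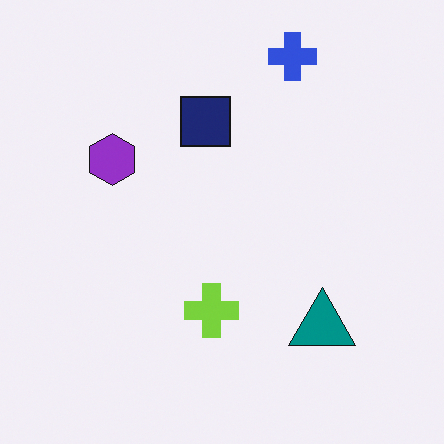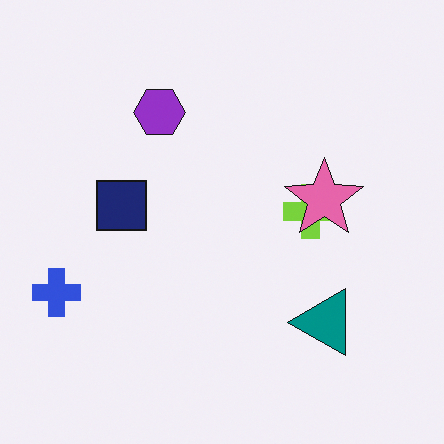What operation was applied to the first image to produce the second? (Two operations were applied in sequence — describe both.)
It was transposed (reflected across the top-left ↔ bottom-right diagonal), then overlaid with an additional pink star.

Shapes have swapped their row and column positions — what was in the top-right is now in the bottom-left — a diagonal reflection. A pink star appears in the second image that is absent from the first.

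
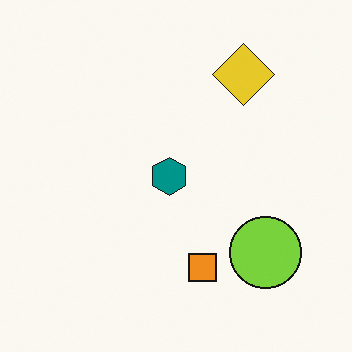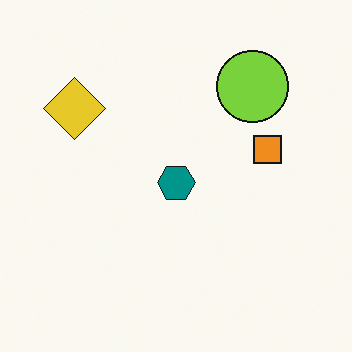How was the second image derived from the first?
The second image is the first rotated 90° counter-clockwise.

The yellow diamond sits in the top-right of the first image and the top-left of the second — consistent with a whole-image 90° counter-clockwise rotation.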